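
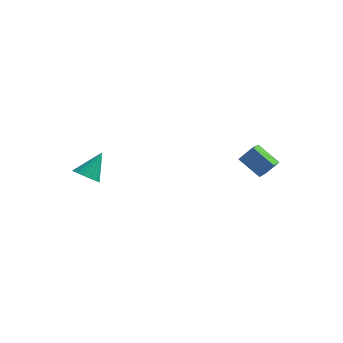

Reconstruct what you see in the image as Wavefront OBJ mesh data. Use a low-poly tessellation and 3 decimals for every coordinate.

v -4.091 -4.538 0.827
v -3.265 -4.494 0.527
v -3.629 -3.362 2.273
v -3.484 -4.153 0.32
v -3.866 -3.915 0.248
v -4.308 -3.844 0.332
v -4.692 -3.959 0.548
v -4.915 -4.229 0.839
v -4.917 -4.582 1.127
v -4.698 -4.923 1.335
v -4.317 -5.161 1.406
v -3.875 -5.232 1.323
v -3.491 -5.117 1.106
v -3.268 -4.847 0.815
v 3.912 1.843 -0.756
v 2.482 2.103 0.254
v 3.912 2.754 -0.991
v 2.482 3.013 0.019
v 4.678 2.107 0.261
v 3.248 2.366 1.271
v 4.678 3.017 0.026
v 3.248 3.277 1.036
f 2 1 4
f 2 4 3
f 4 1 5
f 4 5 3
f 5 1 6
f 5 6 3
f 6 1 7
f 6 7 3
f 7 1 8
f 7 8 3
f 8 1 9
f 8 9 3
f 9 1 10
f 9 10 3
f 10 1 11
f 10 11 3
f 11 1 12
f 11 12 3
f 12 1 13
f 12 13 3
f 13 1 14
f 13 14 3
f 14 1 2
f 14 2 3
f 16 18 15
f 19 16 15
f 15 18 17
f 17 19 15
f 16 22 18
f 20 16 19
f 20 22 16
f 18 22 17
f 21 19 17
f 17 22 21
f 21 20 19
f 22 20 21



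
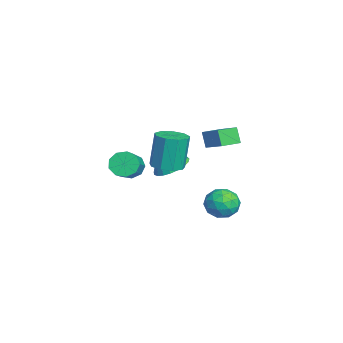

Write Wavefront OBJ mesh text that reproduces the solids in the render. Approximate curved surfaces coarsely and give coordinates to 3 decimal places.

v 0.419 0.419 0.119
v 0.961 1.163 0.106
v 0.623 1.444 2.128
v 0.081 0.701 2.141
v 0.366 1.328 -0.017
v 0.028 1.609 2.006
v -0.204 1.067 -0.076
v -0.542 1.349 1.947
v -0.482 0.504 -0.044
v -0.821 0.786 1.979
v -0.339 -0.099 0.064
v -0.677 0.183 2.087
v 0.159 -0.46 0.198
v -0.179 -0.178 2.22
v 0.779 -0.409 0.294
v 0.44 -0.127 2.317
v 1.23 0.029 0.309
v 0.892 0.311 2.331
v 1.302 0.65 0.234
v 0.964 0.931 2.257
v -2.017 -1.394 -1.123
v -1.563 -1.299 -1.811
v 0.07 -1.65 -0.786
v -0.383 -1.746 -0.097
v -1.622 -0.8 -1.547
v 0.011 -1.151 -0.522
v -1.865 -0.579 -1.084
v -0.232 -0.931 -0.059
v -2.179 -0.74 -0.639
v -0.546 -1.091 0.386
v -2.417 -1.207 -0.42
v -0.784 -1.558 0.605
v -2.467 -1.761 -0.53
v -0.834 -2.113 0.495
v -2.307 -2.144 -0.918
v -0.674 -2.496 0.108
v -2.01 -2.176 -1.401
v -0.377 -2.528 -0.376
v -1.717 -1.842 -1.754
v -0.084 -2.194 -0.729
v 1.996 2.237 2.202
v 1.562 2.081 3.078
v 1.545 3.217 2.154
v 1.111 3.061 3.03
v 3.349 2.899 2.99
v 2.915 2.743 3.866
v 2.898 3.879 2.942
v 2.464 3.723 3.818
v -1.112 4.228 -3.291
v -0.522 3.384 -3.263
v -2.198 3.436 -4.277
v -1.608 2.592 -4.249
v -2.111 2.898 -3.403
v -1.439 3.388 -2.793
v -1.281 3.432 -4.747
v -0.609 3.922 -4.137
v -0.626 2.892 -4.162
v -1.139 2.562 -3.331
v -1.581 4.258 -4.209
v -2.094 3.928 -3.378
v -0.722 3.876 -3.19
v -1.998 2.944 -4.35
v -2.294 3.124 -3.852
v -1.947 2.628 -3.835
v -1.261 3.878 -2.915
v -0.914 3.382 -2.898
v -1.848 3.096 -2.98
v -1.806 3.438 -4.642
v -1.459 2.942 -4.625
v -0.773 4.192 -3.705
v -0.426 3.696 -3.688
v -0.872 3.724 -4.56
v -0.436 3.09 -3.702
v -1.075 2.624 -4.282
v -0.882 3.118 -4.574
v -0.487 3.406 -4.216
v -0.738 2.896 -3.214
v -1.376 2.43 -3.793
v -1.672 2.611 -3.296
v -1.277 2.898 -2.938
v -0.799 2.607 -3.743
v -1.344 4.39 -3.747
v -1.982 3.924 -4.326
v -1.443 3.922 -4.602
v -1.048 4.209 -4.244
v -1.645 4.196 -3.258
v -2.284 3.73 -3.838
v -2.233 3.414 -3.324
v -1.838 3.702 -2.966
v -1.921 4.213 -3.797
v -3.17 0.876 -1.848
v -2.097 0.761 -1.808
v -3.29 0.204 -0.592
v -2.157 1.156 -1.602
v -2.391 1.502 -1.439
v -2.76 1.741 -1.346
v -3.201 1.829 -1.34
v -3.636 1.753 -1.422
v -3.99 1.526 -1.578
v -4.203 1.186 -1.78
v -4.237 0.793 -1.994
v -4.087 0.414 -2.183
v -3.778 0.115 -2.314
v -3.365 -0.052 -2.364
v -2.917 -0.059 -2.325
v -2.514 0.096 -2.204
v -2.224 0.386 -2.021
f 2 1 5
f 2 5 3
f 3 5 6
f 3 6 4
f 5 1 7
f 5 7 6
f 6 7 8
f 6 8 4
f 7 1 9
f 7 9 8
f 8 9 10
f 8 10 4
f 9 1 11
f 9 11 10
f 10 11 12
f 10 12 4
f 11 1 13
f 11 13 12
f 12 13 14
f 12 14 4
f 13 1 15
f 13 15 14
f 14 15 16
f 14 16 4
f 15 1 17
f 15 17 16
f 16 17 18
f 16 18 4
f 17 1 19
f 17 19 18
f 18 19 20
f 18 20 4
f 19 1 2
f 19 2 20
f 20 2 3
f 20 3 4
f 22 21 25
f 22 25 23
f 23 25 26
f 23 26 24
f 25 21 27
f 25 27 26
f 26 27 28
f 26 28 24
f 27 21 29
f 27 29 28
f 28 29 30
f 28 30 24
f 29 21 31
f 29 31 30
f 30 31 32
f 30 32 24
f 31 21 33
f 31 33 32
f 32 33 34
f 32 34 24
f 33 21 35
f 33 35 34
f 34 35 36
f 34 36 24
f 35 21 37
f 35 37 36
f 36 37 38
f 36 38 24
f 37 21 39
f 37 39 38
f 38 39 40
f 38 40 24
f 39 21 22
f 39 22 40
f 40 22 23
f 40 23 24
f 42 44 41
f 45 42 41
f 41 44 43
f 43 45 41
f 42 48 44
f 46 42 45
f 46 48 42
f 44 48 43
f 47 45 43
f 43 48 47
f 47 46 45
f 48 46 47
f 49 86 65
f 86 60 89
f 65 89 54
f 86 89 65
f 49 65 61
f 65 54 66
f 61 66 50
f 65 66 61
f 49 61 70
f 61 50 71
f 70 71 56
f 61 71 70
f 49 70 82
f 70 56 85
f 82 85 59
f 70 85 82
f 49 82 86
f 82 59 90
f 86 90 60
f 82 90 86
f 50 66 77
f 66 54 80
f 77 80 58
f 66 80 77
f 54 89 67
f 89 60 88
f 67 88 53
f 89 88 67
f 60 90 87
f 90 59 83
f 87 83 51
f 90 83 87
f 59 85 84
f 85 56 72
f 84 72 55
f 85 72 84
f 56 71 76
f 71 50 73
f 76 73 57
f 71 73 76
f 52 78 64
f 78 58 79
f 64 79 53
f 78 79 64
f 52 64 62
f 64 53 63
f 62 63 51
f 64 63 62
f 52 62 69
f 62 51 68
f 69 68 55
f 62 68 69
f 52 69 74
f 69 55 75
f 74 75 57
f 69 75 74
f 52 74 78
f 74 57 81
f 78 81 58
f 74 81 78
f 53 79 67
f 79 58 80
f 67 80 54
f 79 80 67
f 51 63 87
f 63 53 88
f 87 88 60
f 63 88 87
f 55 68 84
f 68 51 83
f 84 83 59
f 68 83 84
f 57 75 76
f 75 55 72
f 76 72 56
f 75 72 76
f 58 81 77
f 81 57 73
f 77 73 50
f 81 73 77
f 92 91 94
f 92 94 93
f 94 91 95
f 94 95 93
f 95 91 96
f 95 96 93
f 96 91 97
f 96 97 93
f 97 91 98
f 97 98 93
f 98 91 99
f 98 99 93
f 99 91 100
f 99 100 93
f 100 91 101
f 100 101 93
f 101 91 102
f 101 102 93
f 102 91 103
f 102 103 93
f 103 91 104
f 103 104 93
f 104 91 105
f 104 105 93
f 105 91 106
f 105 106 93
f 106 91 107
f 106 107 93
f 107 91 92
f 107 92 93



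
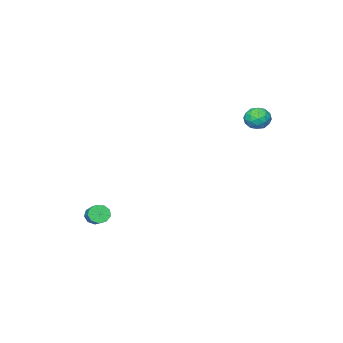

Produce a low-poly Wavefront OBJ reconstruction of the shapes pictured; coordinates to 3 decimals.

v 3.661 -2.303 -3.597
v 4.182 -2.358 -3.965
v 4.72 -1.373 -3.35
v 4.199 -1.317 -2.983
v 3.896 -2.085 -4.152
v 4.434 -1.1 -3.537
v 3.499 -1.914 -4.079
v 4.037 -0.928 -3.464
v 3.179 -1.924 -3.782
v 3.717 -0.939 -3.167
v 3.084 -2.112 -3.398
v 3.622 -1.127 -2.783
v 3.259 -2.389 -3.107
v 3.797 -1.404 -2.492
v 3.622 -2.625 -3.046
v 4.16 -1.64 -2.431
v 4.004 -2.711 -3.243
v 4.542 -1.726 -2.628
v 4.225 -2.605 -3.606
v 4.763 -1.62 -2.991
v -4.323 2.547 3.302
v -4.036 2.909 3.967
v -3.164 2.711 2.713
v -2.877 3.073 3.378
v -3.043 2.281 3.388
v -3.759 2.179 3.752
v -3.441 3.441 2.928
v -4.157 3.339 3.292
v -3.491 3.461 3.736
v -3.245 2.744 4.02
v -3.955 2.876 2.66
v -3.709 2.159 2.944
v -4.281 2.713 3.686
v -2.919 2.907 2.994
v -3.016 2.441 3
v -2.848 2.654 3.391
v -4.118 2.284 3.56
v -3.95 2.497 3.951
v -3.366 2.128 3.61
v -3.25 3.123 2.729
v -3.082 3.336 3.12
v -4.352 2.966 3.289
v -4.184 3.179 3.68
v -3.834 3.492 3.07
v -3.792 3.251 3.941
v -3.111 3.348 3.595
v -3.443 3.564 3.331
v -3.864 3.504 3.545
v -3.648 2.829 4.108
v -2.967 2.926 3.762
v -3.064 2.46 3.768
v -3.485 2.401 3.982
v -3.327 3.154 3.973
v -4.233 2.694 2.918
v -3.552 2.791 2.572
v -3.715 3.219 2.698
v -4.136 3.16 2.912
v -4.089 2.272 3.085
v -3.408 2.369 2.739
v -3.336 2.116 3.135
v -3.757 2.056 3.349
v -3.873 2.466 2.707
f 2 1 5
f 2 5 3
f 3 5 6
f 3 6 4
f 5 1 7
f 5 7 6
f 6 7 8
f 6 8 4
f 7 1 9
f 7 9 8
f 8 9 10
f 8 10 4
f 9 1 11
f 9 11 10
f 10 11 12
f 10 12 4
f 11 1 13
f 11 13 12
f 12 13 14
f 12 14 4
f 13 1 15
f 13 15 14
f 14 15 16
f 14 16 4
f 15 1 17
f 15 17 16
f 16 17 18
f 16 18 4
f 17 1 19
f 17 19 18
f 18 19 20
f 18 20 4
f 19 1 2
f 19 2 20
f 20 2 3
f 20 3 4
f 21 58 37
f 58 32 61
f 37 61 26
f 58 61 37
f 21 37 33
f 37 26 38
f 33 38 22
f 37 38 33
f 21 33 42
f 33 22 43
f 42 43 28
f 33 43 42
f 21 42 54
f 42 28 57
f 54 57 31
f 42 57 54
f 21 54 58
f 54 31 62
f 58 62 32
f 54 62 58
f 22 38 49
f 38 26 52
f 49 52 30
f 38 52 49
f 26 61 39
f 61 32 60
f 39 60 25
f 61 60 39
f 32 62 59
f 62 31 55
f 59 55 23
f 62 55 59
f 31 57 56
f 57 28 44
f 56 44 27
f 57 44 56
f 28 43 48
f 43 22 45
f 48 45 29
f 43 45 48
f 24 50 36
f 50 30 51
f 36 51 25
f 50 51 36
f 24 36 34
f 36 25 35
f 34 35 23
f 36 35 34
f 24 34 41
f 34 23 40
f 41 40 27
f 34 40 41
f 24 41 46
f 41 27 47
f 46 47 29
f 41 47 46
f 24 46 50
f 46 29 53
f 50 53 30
f 46 53 50
f 25 51 39
f 51 30 52
f 39 52 26
f 51 52 39
f 23 35 59
f 35 25 60
f 59 60 32
f 35 60 59
f 27 40 56
f 40 23 55
f 56 55 31
f 40 55 56
f 29 47 48
f 47 27 44
f 48 44 28
f 47 44 48
f 30 53 49
f 53 29 45
f 49 45 22
f 53 45 49



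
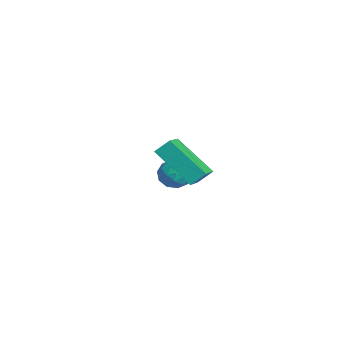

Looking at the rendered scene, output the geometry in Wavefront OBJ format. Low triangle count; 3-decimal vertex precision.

v -3.133 0.143 0.049
v -2.8 -0.12 0.726
v -3.12 -1.06 -0.426
v -2.787 -1.323 0.251
v -3.544 -1.066 0.252
v -3.551 -0.323 0.545
v -2.369 -0.857 -0.245
v -2.376 -0.114 0.048
v -2.327 -0.739 0.544
v -3.053 -0.868 0.851
v -2.867 -0.312 -0.551
v -3.593 -0.441 -0.244
v -2.968 0.117 0.429
v -2.952 -1.297 -0.129
v -3.397 -1.146 -0.128
v -3.201 -1.301 0.269
v -3.409 -0.002 0.323
v -3.213 -0.157 0.721
v -3.651 -0.713 0.442
v -2.707 -1.023 -0.421
v -2.511 -1.178 -0.023
v -2.719 0.121 0.031
v -2.523 -0.034 0.428
v -2.269 -0.467 -0.142
v -2.494 -0.401 0.72
v -2.486 -1.108 0.441
v -2.24 -0.834 0.149
v -2.245 -0.398 0.321
v -2.921 -0.477 0.901
v -2.913 -1.184 0.622
v -3.358 -1.033 0.622
v -3.363 -0.596 0.795
v -2.643 -0.841 0.794
v -3.007 0.004 -0.322
v -2.999 -0.703 -0.601
v -2.557 -0.584 -0.495
v -2.562 -0.147 -0.322
v -3.434 -0.072 -0.141
v -3.426 -0.779 -0.42
v -3.675 -0.782 -0.021
v -3.68 -0.346 0.151
v -3.277 -0.339 -0.494
v 0.476 -2.149 3.69
v 1.704 -2.849 4.327
v 0.54 -1.547 4.228
v 1.768 -2.247 4.865
v 1.772 -1.093 2.355
v 3 -1.793 2.992
v 1.836 -0.491 2.893
v 3.064 -1.191 3.53
f 1 38 17
f 38 12 41
f 17 41 6
f 38 41 17
f 1 17 13
f 17 6 18
f 13 18 2
f 17 18 13
f 1 13 22
f 13 2 23
f 22 23 8
f 13 23 22
f 1 22 34
f 22 8 37
f 34 37 11
f 22 37 34
f 1 34 38
f 34 11 42
f 38 42 12
f 34 42 38
f 2 18 29
f 18 6 32
f 29 32 10
f 18 32 29
f 6 41 19
f 41 12 40
f 19 40 5
f 41 40 19
f 12 42 39
f 42 11 35
f 39 35 3
f 42 35 39
f 11 37 36
f 37 8 24
f 36 24 7
f 37 24 36
f 8 23 28
f 23 2 25
f 28 25 9
f 23 25 28
f 4 30 16
f 30 10 31
f 16 31 5
f 30 31 16
f 4 16 14
f 16 5 15
f 14 15 3
f 16 15 14
f 4 14 21
f 14 3 20
f 21 20 7
f 14 20 21
f 4 21 26
f 21 7 27
f 26 27 9
f 21 27 26
f 4 26 30
f 26 9 33
f 30 33 10
f 26 33 30
f 5 31 19
f 31 10 32
f 19 32 6
f 31 32 19
f 3 15 39
f 15 5 40
f 39 40 12
f 15 40 39
f 7 20 36
f 20 3 35
f 36 35 11
f 20 35 36
f 9 27 28
f 27 7 24
f 28 24 8
f 27 24 28
f 10 33 29
f 33 9 25
f 29 25 2
f 33 25 29
f 44 46 43
f 47 44 43
f 43 46 45
f 45 47 43
f 44 50 46
f 48 44 47
f 48 50 44
f 46 50 45
f 49 47 45
f 45 50 49
f 49 48 47
f 50 48 49



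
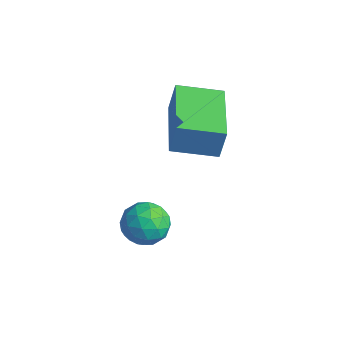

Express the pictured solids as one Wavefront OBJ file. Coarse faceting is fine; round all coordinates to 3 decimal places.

v 0.798 -2.419 -1.264
v 1.205 -2.818 -0.907
v -0.065 -2.842 -0.753
v 0.342 -3.241 -0.396
v 0.342 -2.577 -0.288
v 0.876 -2.316 -0.604
v 0.264 -3.344 -1.056
v 0.798 -3.083 -1.372
v 0.875 -3.39 -0.778
v 0.924 -2.916 -0.303
v 0.216 -2.744 -1.357
v 0.265 -2.27 -0.882
v 1.078 -2.582 -1.13
v 0.062 -3.078 -0.53
v 0.063 -2.688 -0.466
v 0.302 -2.923 -0.256
v 0.884 -2.286 -0.952
v 1.123 -2.521 -0.742
v 0.616 -2.379 -0.379
v 0.017 -3.139 -0.918
v 0.256 -3.374 -0.708
v 0.838 -2.737 -1.404
v 1.077 -2.972 -1.194
v 0.524 -3.281 -1.281
v 1.123 -3.152 -0.845
v 0.615 -3.401 -0.544
v 0.569 -3.462 -0.932
v 0.883 -3.308 -1.118
v 1.151 -2.874 -0.566
v 0.644 -3.122 -0.265
v 0.644 -2.732 -0.202
v 0.958 -2.578 -0.388
v 0.957 -3.21 -0.49
v 0.496 -2.538 -1.395
v -0.011 -2.786 -1.094
v 0.182 -3.082 -1.272
v 0.496 -2.928 -1.458
v 0.525 -2.259 -1.116
v 0.017 -2.508 -0.815
v 0.257 -2.352 -0.542
v 0.571 -2.198 -0.728
v 0.183 -2.45 -1.17
v 0.67 -2.173 1.791
v 0.765 -2.026 2.674
v -0.85 -1.05 1.767
v -0.755 -0.903 2.65
v 1.395 -1.197 1.55
v 1.49 -1.05 2.433
v -0.125 -0.074 1.526
v -0.03 0.073 2.409
f 1 38 17
f 38 12 41
f 17 41 6
f 38 41 17
f 1 17 13
f 17 6 18
f 13 18 2
f 17 18 13
f 1 13 22
f 13 2 23
f 22 23 8
f 13 23 22
f 1 22 34
f 22 8 37
f 34 37 11
f 22 37 34
f 1 34 38
f 34 11 42
f 38 42 12
f 34 42 38
f 2 18 29
f 18 6 32
f 29 32 10
f 18 32 29
f 6 41 19
f 41 12 40
f 19 40 5
f 41 40 19
f 12 42 39
f 42 11 35
f 39 35 3
f 42 35 39
f 11 37 36
f 37 8 24
f 36 24 7
f 37 24 36
f 8 23 28
f 23 2 25
f 28 25 9
f 23 25 28
f 4 30 16
f 30 10 31
f 16 31 5
f 30 31 16
f 4 16 14
f 16 5 15
f 14 15 3
f 16 15 14
f 4 14 21
f 14 3 20
f 21 20 7
f 14 20 21
f 4 21 26
f 21 7 27
f 26 27 9
f 21 27 26
f 4 26 30
f 26 9 33
f 30 33 10
f 26 33 30
f 5 31 19
f 31 10 32
f 19 32 6
f 31 32 19
f 3 15 39
f 15 5 40
f 39 40 12
f 15 40 39
f 7 20 36
f 20 3 35
f 36 35 11
f 20 35 36
f 9 27 28
f 27 7 24
f 28 24 8
f 27 24 28
f 10 33 29
f 33 9 25
f 29 25 2
f 33 25 29
f 44 46 43
f 47 44 43
f 43 46 45
f 45 47 43
f 44 50 46
f 48 44 47
f 48 50 44
f 46 50 45
f 49 47 45
f 45 50 49
f 49 48 47
f 50 48 49



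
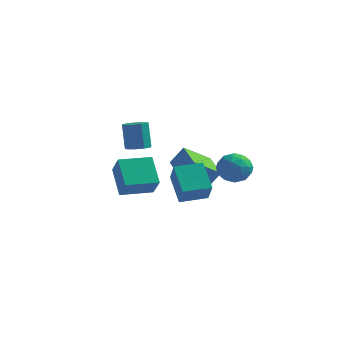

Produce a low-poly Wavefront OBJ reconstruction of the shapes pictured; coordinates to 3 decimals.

v 1.718 -4.245 0.518
v 0.753 -3.297 1.764
v 1.089 -3.369 -0.637
v 0.123 -2.421 0.61
v 2.877 -3.239 0.65
v 1.911 -2.291 1.897
v 2.247 -2.363 -0.504
v 1.282 -1.415 0.742
v -0.114 2.583 -1.999
v -1.205 1.465 -0.989
v -1.53 4.239 -1.692
v -2.62 3.121 -0.683
v 0.54 2.939 -0.897
v -0.55 1.821 0.112
v -0.875 4.595 -0.591
v -1.966 3.477 0.419
v -3.237 -1.643 -1.535
v -4.187 -0.631 -0.194
v -1.891 -0.345 -1.561
v -2.842 0.667 -0.22
v -2.478 -2.407 -0.42
v -3.429 -1.395 0.921
v -1.133 -1.109 -0.446
v -2.083 -0.097 0.895
v -3.766 1.594 0.75
v -3.197 1.171 0.925
v -3.506 1.443 2.585
v -4.074 1.866 2.41
v -3.048 1.645 0.875
v -3.357 1.917 2.535
v -3.235 2.095 0.767
v -3.543 2.367 2.426
v -3.67 2.311 0.65
v -3.978 2.583 2.31
v -4.15 2.191 0.581
v -4.458 2.463 2.241
v -4.45 1.792 0.591
v -4.758 2.064 2.25
v -4.43 1.3 0.675
v -4.738 1.573 2.335
v -4.099 0.946 0.794
v -4.407 1.218 2.454
v -3.612 0.895 0.893
v -3.921 1.167 2.553
v 1.593 1.686 0.014
v 2.578 1.554 -0.298
v 1.802 0.486 1.178
v 2.787 0.354 0.866
v 2.508 1.231 1.353
v 2.379 1.972 0.634
v 2.001 0.068 0.246
v 1.872 0.809 -0.473
v 2.829 0.554 -0.155
v 3.143 1.273 0.529
v 1.237 0.767 0.351
v 1.551 1.486 1.035
v 2.067 1.725 -0.244
v 2.313 0.315 1.124
v 2.149 0.83 1.411
v 2.728 0.753 1.227
v 1.95 1.971 0.304
v 2.529 1.894 0.12
v 2.488 1.704 1.091
v 1.851 0.146 0.76
v 2.43 0.069 0.576
v 1.652 1.287 -0.347
v 2.231 1.21 -0.531
v 1.892 0.336 -0.211
v 2.794 1.06 -0.344
v 2.916 0.355 0.34
v 2.455 0.187 -0.024
v 2.379 0.622 -0.447
v 2.978 1.482 0.059
v 3.101 0.777 0.743
v 2.937 1.292 1.029
v 2.861 1.728 0.607
v 3.126 0.895 0.143
v 1.279 1.263 0.137
v 1.402 0.558 0.821
v 1.519 0.312 0.273
v 1.443 0.748 -0.149
v 1.464 1.685 0.54
v 1.586 0.98 1.224
v 2.001 1.418 1.327
v 1.925 1.853 0.904
v 1.254 1.145 0.737
f 2 4 1
f 5 2 1
f 1 4 3
f 3 5 1
f 2 8 4
f 6 2 5
f 6 8 2
f 4 8 3
f 7 5 3
f 3 8 7
f 7 6 5
f 8 6 7
f 10 12 9
f 13 10 9
f 9 12 11
f 11 13 9
f 10 16 12
f 14 10 13
f 14 16 10
f 12 16 11
f 15 13 11
f 11 16 15
f 15 14 13
f 16 14 15
f 18 20 17
f 21 18 17
f 17 20 19
f 19 21 17
f 18 24 20
f 22 18 21
f 22 24 18
f 20 24 19
f 23 21 19
f 19 24 23
f 23 22 21
f 24 22 23
f 26 25 29
f 26 29 27
f 27 29 30
f 27 30 28
f 29 25 31
f 29 31 30
f 30 31 32
f 30 32 28
f 31 25 33
f 31 33 32
f 32 33 34
f 32 34 28
f 33 25 35
f 33 35 34
f 34 35 36
f 34 36 28
f 35 25 37
f 35 37 36
f 36 37 38
f 36 38 28
f 37 25 39
f 37 39 38
f 38 39 40
f 38 40 28
f 39 25 41
f 39 41 40
f 40 41 42
f 40 42 28
f 41 25 43
f 41 43 42
f 42 43 44
f 42 44 28
f 43 25 26
f 43 26 44
f 44 26 27
f 44 27 28
f 45 82 61
f 82 56 85
f 61 85 50
f 82 85 61
f 45 61 57
f 61 50 62
f 57 62 46
f 61 62 57
f 45 57 66
f 57 46 67
f 66 67 52
f 57 67 66
f 45 66 78
f 66 52 81
f 78 81 55
f 66 81 78
f 45 78 82
f 78 55 86
f 82 86 56
f 78 86 82
f 46 62 73
f 62 50 76
f 73 76 54
f 62 76 73
f 50 85 63
f 85 56 84
f 63 84 49
f 85 84 63
f 56 86 83
f 86 55 79
f 83 79 47
f 86 79 83
f 55 81 80
f 81 52 68
f 80 68 51
f 81 68 80
f 52 67 72
f 67 46 69
f 72 69 53
f 67 69 72
f 48 74 60
f 74 54 75
f 60 75 49
f 74 75 60
f 48 60 58
f 60 49 59
f 58 59 47
f 60 59 58
f 48 58 65
f 58 47 64
f 65 64 51
f 58 64 65
f 48 65 70
f 65 51 71
f 70 71 53
f 65 71 70
f 48 70 74
f 70 53 77
f 74 77 54
f 70 77 74
f 49 75 63
f 75 54 76
f 63 76 50
f 75 76 63
f 47 59 83
f 59 49 84
f 83 84 56
f 59 84 83
f 51 64 80
f 64 47 79
f 80 79 55
f 64 79 80
f 53 71 72
f 71 51 68
f 72 68 52
f 71 68 72
f 54 77 73
f 77 53 69
f 73 69 46
f 77 69 73



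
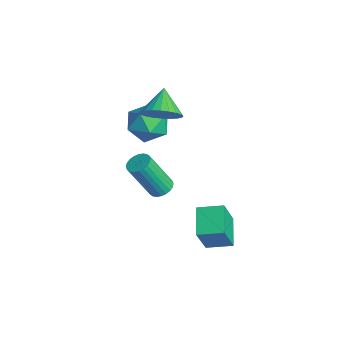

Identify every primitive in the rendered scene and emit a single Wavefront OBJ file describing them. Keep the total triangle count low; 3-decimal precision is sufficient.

v -0.393 -2.169 3.513
v 0.255 -2.058 4.156
v -1.327 -1.671 4.367
v 0.269 -1.741 3.987
v 0.182 -1.49 3.745
v 0.008 -1.342 3.469
v -0.228 -1.32 3.199
v -0.489 -1.427 2.977
v -0.735 -1.647 2.836
v -0.929 -1.947 2.798
v -1.042 -2.28 2.869
v -1.056 -2.597 3.038
v -0.969 -2.848 3.28
v -0.794 -2.996 3.556
v -0.559 -3.018 3.826
v -0.298 -2.911 4.048
v -0.052 -2.69 4.189
v 0.142 -2.391 4.227
v 0.071 -2.342 -0.797
v 0.609 -2.524 -0.843
v 0.447 -3.461 0.95
v -0.091 -3.278 0.997
v 0.638 -2.33 -0.739
v 0.476 -3.266 1.054
v 0.581 -2.137 -0.644
v 0.419 -3.074 1.15
v 0.446 -1.976 -0.572
v 0.284 -2.913 1.222
v 0.254 -1.87 -0.534
v 0.092 -2.807 1.26
v 0.034 -1.836 -0.536
v -0.128 -2.773 1.258
v -0.18 -1.879 -0.578
v -0.342 -2.816 1.216
v -0.356 -1.993 -0.653
v -0.518 -2.929 1.141
v -0.467 -2.159 -0.75
v -0.629 -3.096 1.043
v -0.496 -2.354 -0.854
v -0.658 -3.29 0.939
v -0.439 -2.546 -0.95
v -0.601 -3.483 0.844
v -0.304 -2.707 -1.022
v -0.466 -3.644 0.772
v -0.112 -2.813 -1.06
v -0.274 -3.75 0.734
v 0.108 -2.847 -1.058
v -0.054 -3.784 0.736
v 0.322 -2.804 -1.016
v 0.16 -3.741 0.778
v 0.498 -2.691 -0.941
v 0.336 -3.627 0.853
v -1.916 -1.314 1.999
v -1.209 -1.703 2.641
v -2.191 -2.837 1.379
v -1.484 -3.226 2.021
v -2.376 -2.867 2.393
v -2.206 -1.926 2.776
v -1.194 -2.614 1.244
v -1.024 -1.673 1.627
v -0.763 -2.506 2.174
v -1.494 -2.663 2.884
v -1.906 -1.877 1.136
v -2.637 -2.034 1.846
v 2.005 -1.128 -1.75
v 2.487 -1.741 -0.273
v 2.519 -0.129 -1.503
v 3 -0.742 -0.026
v 3.2 -1.598 -2.334
v 3.681 -2.211 -0.857
v 3.713 -0.599 -2.087
v 4.195 -1.212 -0.61
f 2 1 4
f 2 4 3
f 4 1 5
f 4 5 3
f 5 1 6
f 5 6 3
f 6 1 7
f 6 7 3
f 7 1 8
f 7 8 3
f 8 1 9
f 8 9 3
f 9 1 10
f 9 10 3
f 10 1 11
f 10 11 3
f 11 1 12
f 11 12 3
f 12 1 13
f 12 13 3
f 13 1 14
f 13 14 3
f 14 1 15
f 14 15 3
f 15 1 16
f 15 16 3
f 16 1 17
f 16 17 3
f 17 1 18
f 17 18 3
f 18 1 2
f 18 2 3
f 20 19 23
f 20 23 21
f 21 23 24
f 21 24 22
f 23 19 25
f 23 25 24
f 24 25 26
f 24 26 22
f 25 19 27
f 25 27 26
f 26 27 28
f 26 28 22
f 27 19 29
f 27 29 28
f 28 29 30
f 28 30 22
f 29 19 31
f 29 31 30
f 30 31 32
f 30 32 22
f 31 19 33
f 31 33 32
f 32 33 34
f 32 34 22
f 33 19 35
f 33 35 34
f 34 35 36
f 34 36 22
f 35 19 37
f 35 37 36
f 36 37 38
f 36 38 22
f 37 19 39
f 37 39 38
f 38 39 40
f 38 40 22
f 39 19 41
f 39 41 40
f 40 41 42
f 40 42 22
f 41 19 43
f 41 43 42
f 42 43 44
f 42 44 22
f 43 19 45
f 43 45 44
f 44 45 46
f 44 46 22
f 45 19 47
f 45 47 46
f 46 47 48
f 46 48 22
f 47 19 49
f 47 49 48
f 48 49 50
f 48 50 22
f 49 19 51
f 49 51 50
f 50 51 52
f 50 52 22
f 51 19 20
f 51 20 52
f 52 20 21
f 52 21 22
f 53 64 58
f 53 58 54
f 53 54 60
f 53 60 63
f 53 63 64
f 54 58 62
f 58 64 57
f 64 63 55
f 63 60 59
f 60 54 61
f 56 62 57
f 56 57 55
f 56 55 59
f 56 59 61
f 56 61 62
f 57 62 58
f 55 57 64
f 59 55 63
f 61 59 60
f 62 61 54
f 66 68 65
f 69 66 65
f 65 68 67
f 67 69 65
f 66 72 68
f 70 66 69
f 70 72 66
f 68 72 67
f 71 69 67
f 67 72 71
f 71 70 69
f 72 70 71



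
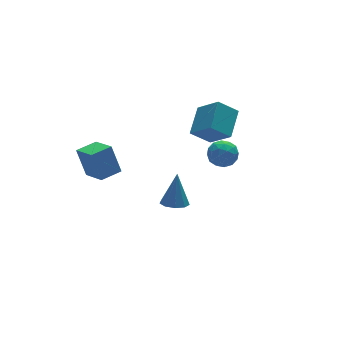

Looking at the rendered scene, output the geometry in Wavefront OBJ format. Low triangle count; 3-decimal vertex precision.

v -3.597 -1.056 1.209
v -3.806 -0.377 2.775
v -3.75 0.453 0.534
v -3.959 1.132 2.1
v -2.381 -0.892 1.3
v -2.59 -0.213 2.866
v -2.534 0.617 0.625
v -2.743 1.296 2.191
v 0.119 -1.984 -1.527
v 0.749 -2.46 -1.542
v 0.561 -1.456 0.307
v 0.885 -1.968 -1.717
v 0.663 -1.483 -1.803
v 0.186 -1.232 -1.76
v -0.323 -1.334 -1.608
v -0.625 -1.74 -1.418
v -0.579 -2.26 -1.28
v -0.207 -2.651 -1.257
v 0.317 -2.73 -1.36
v 1.589 -3.212 2.925
v 2.213 -3.69 2.57
v 1.507 -4.11 3.99
v 2.131 -4.588 3.635
v 2.314 -3.809 3.957
v 2.365 -3.254 3.299
v 1.355 -4.546 3.261
v 1.406 -3.991 2.603
v 2.069 -4.514 2.778
v 2.661 -4.059 3.208
v 1.059 -3.741 3.352
v 1.651 -3.286 3.782
v 1.908 -3.372 2.654
v 1.812 -4.428 3.906
v 1.919 -3.97 4.095
v 2.286 -4.251 3.886
v 1.997 -3.116 3.082
v 2.364 -3.397 2.874
v 2.424 -3.467 3.689
v 1.356 -4.403 3.686
v 1.723 -4.684 3.478
v 1.434 -3.549 2.674
v 1.801 -3.83 2.465
v 1.296 -4.333 2.871
v 2.19 -4.137 2.568
v 2.142 -4.665 3.194
v 1.686 -4.641 2.974
v 1.716 -4.314 2.587
v 2.539 -3.87 2.821
v 2.49 -4.397 3.446
v 2.598 -3.94 3.635
v 2.628 -3.614 3.249
v 2.454 -4.354 2.943
v 1.23 -3.403 3.114
v 1.181 -3.93 3.739
v 1.092 -4.186 3.311
v 1.122 -3.86 2.925
v 1.578 -3.135 3.366
v 1.53 -3.663 3.992
v 2.004 -3.486 3.973
v 2.034 -3.159 3.586
v 1.266 -3.446 3.617
v 2.013 -0.127 2.078
v 2.538 -1.386 3.251
v 3.143 1.087 2.874
v 3.669 -0.172 4.048
v 3.031 -0.508 1.212
v 3.557 -1.767 2.386
v 4.162 0.706 2.009
v 4.687 -0.553 3.182
f 2 4 1
f 5 2 1
f 1 4 3
f 3 5 1
f 2 8 4
f 6 2 5
f 6 8 2
f 4 8 3
f 7 5 3
f 3 8 7
f 7 6 5
f 8 6 7
f 10 9 12
f 10 12 11
f 12 9 13
f 12 13 11
f 13 9 14
f 13 14 11
f 14 9 15
f 14 15 11
f 15 9 16
f 15 16 11
f 16 9 17
f 16 17 11
f 17 9 18
f 17 18 11
f 18 9 19
f 18 19 11
f 19 9 10
f 19 10 11
f 20 57 36
f 57 31 60
f 36 60 25
f 57 60 36
f 20 36 32
f 36 25 37
f 32 37 21
f 36 37 32
f 20 32 41
f 32 21 42
f 41 42 27
f 32 42 41
f 20 41 53
f 41 27 56
f 53 56 30
f 41 56 53
f 20 53 57
f 53 30 61
f 57 61 31
f 53 61 57
f 21 37 48
f 37 25 51
f 48 51 29
f 37 51 48
f 25 60 38
f 60 31 59
f 38 59 24
f 60 59 38
f 31 61 58
f 61 30 54
f 58 54 22
f 61 54 58
f 30 56 55
f 56 27 43
f 55 43 26
f 56 43 55
f 27 42 47
f 42 21 44
f 47 44 28
f 42 44 47
f 23 49 35
f 49 29 50
f 35 50 24
f 49 50 35
f 23 35 33
f 35 24 34
f 33 34 22
f 35 34 33
f 23 33 40
f 33 22 39
f 40 39 26
f 33 39 40
f 23 40 45
f 40 26 46
f 45 46 28
f 40 46 45
f 23 45 49
f 45 28 52
f 49 52 29
f 45 52 49
f 24 50 38
f 50 29 51
f 38 51 25
f 50 51 38
f 22 34 58
f 34 24 59
f 58 59 31
f 34 59 58
f 26 39 55
f 39 22 54
f 55 54 30
f 39 54 55
f 28 46 47
f 46 26 43
f 47 43 27
f 46 43 47
f 29 52 48
f 52 28 44
f 48 44 21
f 52 44 48
f 63 65 62
f 66 63 62
f 62 65 64
f 64 66 62
f 63 69 65
f 67 63 66
f 67 69 63
f 65 69 64
f 68 66 64
f 64 69 68
f 68 67 66
f 69 67 68



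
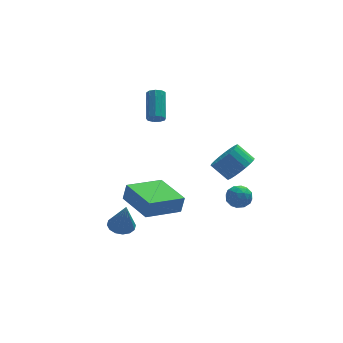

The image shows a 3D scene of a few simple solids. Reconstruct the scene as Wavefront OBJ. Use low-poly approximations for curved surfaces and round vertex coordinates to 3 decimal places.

v -1.574 2.894 3.292
v -1.102 2.94 3.104
v -0.834 4.413 4.14
v -1.306 4.366 4.328
v -1.328 3.12 2.907
v -1.059 4.592 3.943
v -1.668 3.193 2.89
v -1.4 4.666 3.926
v -1.965 3.127 3.062
v -1.696 4.6 4.097
v -2.079 2.951 3.341
v -1.81 4.424 4.376
v -1.956 2.749 3.597
v -1.688 4.221 4.633
v -1.655 2.614 3.711
v -1.387 4.087 4.746
v -1.316 2.61 3.629
v -1.048 4.083 4.664
v -1.098 2.739 3.389
v -0.83 4.211 4.424
v 2.124 -0.693 1.39
v 2.486 -1.211 2.112
v 1.738 -0.645 2.893
v 1.376 -0.127 2.17
v 2.713 -0.914 2.115
v 1.966 -0.348 2.895
v 2.851 -0.583 2.006
v 2.104 -0.017 2.787
v 2.878 -0.268 1.804
v 2.131 0.298 2.585
v 2.79 -0.019 1.539
v 2.043 0.547 2.32
v 2.601 0.128 1.252
v 1.854 0.694 2.032
v 2.339 0.15 0.985
v 1.592 0.716 1.765
v 2.044 0.044 0.78
v 1.297 0.61 1.56
v 1.762 -0.175 0.667
v 1.014 0.391 1.448
v 1.534 -0.472 0.665
v 0.787 0.094 1.445
v 1.396 -0.803 0.773
v 0.649 -0.237 1.554
v 1.369 -1.118 0.975
v 0.622 -0.552 1.756
v 1.457 -1.367 1.24
v 0.71 -0.801 2.021
v 1.646 -1.514 1.528
v 0.899 -0.948 2.308
v 1.908 -1.536 1.795
v 1.161 -0.97 2.575
v 2.203 -1.43 2
v 1.456 -0.864 2.78
v -2.954 -1.624 -0.918
v -2.748 -1.575 0.06
v -3.774 0.406 -0.847
v -3.569 0.455 0.13
v -0.991 -0.815 -1.37
v -0.786 -0.766 -0.393
v -1.812 1.215 -1.3
v -1.606 1.264 -0.322
v -3.711 1.424 -3.713
v -2.958 1.391 -3.809
v -3.509 0.996 -1.987
v -3.031 1.764 -3.708
v -3.287 2.046 -3.609
v -3.656 2.161 -3.537
v -4.04 2.079 -3.512
v -4.336 1.821 -3.542
v -4.464 1.457 -3.617
v -4.391 1.084 -3.718
v -4.135 0.802 -3.818
v -3.766 0.687 -3.889
v -3.382 0.769 -3.914
v -3.086 1.027 -3.885
v 2.005 -0.242 -0.494
v 2.222 -0.599 -1.112
v 1.758 -1.301 0.032
v 1.975 -1.658 -0.586
v 2.478 -1.303 -0.164
v 2.631 -0.648 -0.49
v 1.349 -1.252 -0.59
v 1.502 -0.597 -0.916
v 1.817 -1.224 -1.172
v 2.515 -1.255 -0.909
v 1.465 -0.645 -0.171
v 2.163 -0.676 0.092
v 2.135 -0.327 -0.849
v 1.845 -1.573 -0.231
v 2.141 -1.364 0.017
v 2.269 -1.574 -0.346
v 2.375 -0.356 -0.483
v 2.503 -0.566 -0.847
v 2.654 -0.98 -0.29
v 1.477 -1.334 -0.233
v 1.605 -1.544 -0.597
v 1.711 -0.326 -0.734
v 1.839 -0.536 -1.097
v 1.326 -0.92 -0.79
v 2.024 -0.905 -1.248
v 1.88 -1.527 -0.939
v 1.512 -1.288 -0.941
v 1.601 -0.903 -1.132
v 2.435 -0.923 -1.093
v 2.29 -1.546 -0.784
v 2.585 -1.337 -0.536
v 2.675 -0.952 -0.727
v 2.197 -1.29 -1.128
v 1.69 -0.354 -0.296
v 1.545 -0.977 0.013
v 1.305 -0.948 -0.353
v 1.395 -0.563 -0.544
v 2.1 -0.373 -0.141
v 1.956 -0.995 0.168
v 2.379 -0.997 0.052
v 2.468 -0.612 -0.139
v 1.783 -0.61 0.048
f 2 1 5
f 2 5 3
f 3 5 6
f 3 6 4
f 5 1 7
f 5 7 6
f 6 7 8
f 6 8 4
f 7 1 9
f 7 9 8
f 8 9 10
f 8 10 4
f 9 1 11
f 9 11 10
f 10 11 12
f 10 12 4
f 11 1 13
f 11 13 12
f 12 13 14
f 12 14 4
f 13 1 15
f 13 15 14
f 14 15 16
f 14 16 4
f 15 1 17
f 15 17 16
f 16 17 18
f 16 18 4
f 17 1 19
f 17 19 18
f 18 19 20
f 18 20 4
f 19 1 2
f 19 2 20
f 20 2 3
f 20 3 4
f 22 21 25
f 22 25 23
f 23 25 26
f 23 26 24
f 25 21 27
f 25 27 26
f 26 27 28
f 26 28 24
f 27 21 29
f 27 29 28
f 28 29 30
f 28 30 24
f 29 21 31
f 29 31 30
f 30 31 32
f 30 32 24
f 31 21 33
f 31 33 32
f 32 33 34
f 32 34 24
f 33 21 35
f 33 35 34
f 34 35 36
f 34 36 24
f 35 21 37
f 35 37 36
f 36 37 38
f 36 38 24
f 37 21 39
f 37 39 38
f 38 39 40
f 38 40 24
f 39 21 41
f 39 41 40
f 40 41 42
f 40 42 24
f 41 21 43
f 41 43 42
f 42 43 44
f 42 44 24
f 43 21 45
f 43 45 44
f 44 45 46
f 44 46 24
f 45 21 47
f 45 47 46
f 46 47 48
f 46 48 24
f 47 21 49
f 47 49 48
f 48 49 50
f 48 50 24
f 49 21 51
f 49 51 50
f 50 51 52
f 50 52 24
f 51 21 53
f 51 53 52
f 52 53 54
f 52 54 24
f 53 21 22
f 53 22 54
f 54 22 23
f 54 23 24
f 56 58 55
f 59 56 55
f 55 58 57
f 57 59 55
f 56 62 58
f 60 56 59
f 60 62 56
f 58 62 57
f 61 59 57
f 57 62 61
f 61 60 59
f 62 60 61
f 64 63 66
f 64 66 65
f 66 63 67
f 66 67 65
f 67 63 68
f 67 68 65
f 68 63 69
f 68 69 65
f 69 63 70
f 69 70 65
f 70 63 71
f 70 71 65
f 71 63 72
f 71 72 65
f 72 63 73
f 72 73 65
f 73 63 74
f 73 74 65
f 74 63 75
f 74 75 65
f 75 63 76
f 75 76 65
f 76 63 64
f 76 64 65
f 77 114 93
f 114 88 117
f 93 117 82
f 114 117 93
f 77 93 89
f 93 82 94
f 89 94 78
f 93 94 89
f 77 89 98
f 89 78 99
f 98 99 84
f 89 99 98
f 77 98 110
f 98 84 113
f 110 113 87
f 98 113 110
f 77 110 114
f 110 87 118
f 114 118 88
f 110 118 114
f 78 94 105
f 94 82 108
f 105 108 86
f 94 108 105
f 82 117 95
f 117 88 116
f 95 116 81
f 117 116 95
f 88 118 115
f 118 87 111
f 115 111 79
f 118 111 115
f 87 113 112
f 113 84 100
f 112 100 83
f 113 100 112
f 84 99 104
f 99 78 101
f 104 101 85
f 99 101 104
f 80 106 92
f 106 86 107
f 92 107 81
f 106 107 92
f 80 92 90
f 92 81 91
f 90 91 79
f 92 91 90
f 80 90 97
f 90 79 96
f 97 96 83
f 90 96 97
f 80 97 102
f 97 83 103
f 102 103 85
f 97 103 102
f 80 102 106
f 102 85 109
f 106 109 86
f 102 109 106
f 81 107 95
f 107 86 108
f 95 108 82
f 107 108 95
f 79 91 115
f 91 81 116
f 115 116 88
f 91 116 115
f 83 96 112
f 96 79 111
f 112 111 87
f 96 111 112
f 85 103 104
f 103 83 100
f 104 100 84
f 103 100 104
f 86 109 105
f 109 85 101
f 105 101 78
f 109 101 105



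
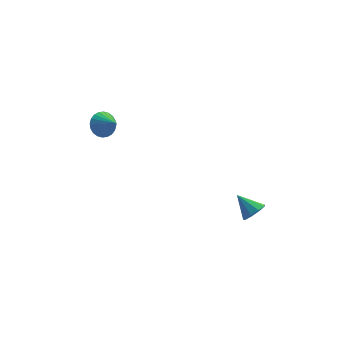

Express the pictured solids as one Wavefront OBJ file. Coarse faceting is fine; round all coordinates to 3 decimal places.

v 1.482 -3.537 0.169
v 1.859 -3.661 0.578
v 0.958 -2.883 0.851
v 1.98 -3.352 0.374
v 1.868 -3.128 0.075
v 1.576 -3.096 -0.181
v 1.239 -3.27 -0.273
v 1.016 -3.569 -0.158
v 1.011 -3.852 0.11
v 1.226 -3.988 0.405
v 1.561 -3.913 0.59
v -3.205 2.386 2.035
v -2.611 2.64 1.965
v -2.815 1.634 2.605
v -2.691 2.758 2.175
v -2.849 2.819 2.364
v -3.061 2.814 2.503
v -3.295 2.744 2.57
v -3.516 2.619 2.556
v -3.689 2.459 2.463
v -3.788 2.288 2.305
v -3.799 2.131 2.106
v -3.719 2.014 1.896
v -3.561 1.953 1.707
v -3.348 1.958 1.568
v -3.114 2.028 1.501
v -2.894 2.152 1.515
v -2.721 2.313 1.608
v -2.621 2.484 1.766
f 2 1 4
f 2 4 3
f 4 1 5
f 4 5 3
f 5 1 6
f 5 6 3
f 6 1 7
f 6 7 3
f 7 1 8
f 7 8 3
f 8 1 9
f 8 9 3
f 9 1 10
f 9 10 3
f 10 1 11
f 10 11 3
f 11 1 2
f 11 2 3
f 13 12 15
f 13 15 14
f 15 12 16
f 15 16 14
f 16 12 17
f 16 17 14
f 17 12 18
f 17 18 14
f 18 12 19
f 18 19 14
f 19 12 20
f 19 20 14
f 20 12 21
f 20 21 14
f 21 12 22
f 21 22 14
f 22 12 23
f 22 23 14
f 23 12 24
f 23 24 14
f 24 12 25
f 24 25 14
f 25 12 26
f 25 26 14
f 26 12 27
f 26 27 14
f 27 12 28
f 27 28 14
f 28 12 29
f 28 29 14
f 29 12 13
f 29 13 14



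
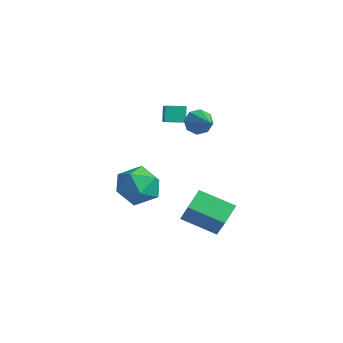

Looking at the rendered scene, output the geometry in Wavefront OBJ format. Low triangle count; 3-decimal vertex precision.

v -0.532 -4.023 -2.439
v -0.856 -3.143 -1.925
v -1.498 -3.6 -3.772
v -1.821 -2.719 -3.258
v 0.761 -3.161 -3.102
v 0.438 -2.28 -2.588
v -0.204 -2.737 -4.435
v -0.528 -1.857 -3.921
v -1.217 -2.88 1.821
v -0.9 -2.663 1.309
v -0.023 -3.26 2.399
v -0.958 -2.319 1.654
v -1.167 -2.304 2.096
v -1.406 -2.626 2.378
v -1.534 -3.097 2.333
v -1.477 -3.44 1.988
v -1.267 -3.455 1.546
v -1.029 -3.133 1.265
v -3.841 -2.788 -2.843
v -3.258 -3.443 -2.172
v -4.682 -4.217 -3.508
v -4.099 -4.872 -2.837
v -4.861 -4.192 -2.419
v -4.342 -3.309 -2.008
v -3.598 -4.351 -3.672
v -3.079 -3.468 -3.261
v -3.108 -4.41 -2.685
v -3.889 -4.311 -1.91
v -4.051 -3.349 -3.77
v -4.832 -3.25 -2.995
v -3.158 -3.13 2.016
v -2.556 -3.492 2.419
v -2.684 -2.428 1.939
v -2.082 -2.791 2.343
v -2.858 -3.409 1.317
v -2.256 -3.772 1.721
v -2.384 -2.708 1.241
v -1.782 -3.07 1.644
f 2 4 1
f 5 2 1
f 1 4 3
f 3 5 1
f 2 8 4
f 6 2 5
f 6 8 2
f 4 8 3
f 7 5 3
f 3 8 7
f 7 6 5
f 8 6 7
f 10 9 12
f 10 12 11
f 12 9 13
f 12 13 11
f 13 9 14
f 13 14 11
f 14 9 15
f 14 15 11
f 15 9 16
f 15 16 11
f 16 9 17
f 16 17 11
f 17 9 18
f 17 18 11
f 18 9 10
f 18 10 11
f 19 30 24
f 19 24 20
f 19 20 26
f 19 26 29
f 19 29 30
f 20 24 28
f 24 30 23
f 30 29 21
f 29 26 25
f 26 20 27
f 22 28 23
f 22 23 21
f 22 21 25
f 22 25 27
f 22 27 28
f 23 28 24
f 21 23 30
f 25 21 29
f 27 25 26
f 28 27 20
f 32 34 31
f 35 32 31
f 31 34 33
f 33 35 31
f 32 38 34
f 36 32 35
f 36 38 32
f 34 38 33
f 37 35 33
f 33 38 37
f 37 36 35
f 38 36 37



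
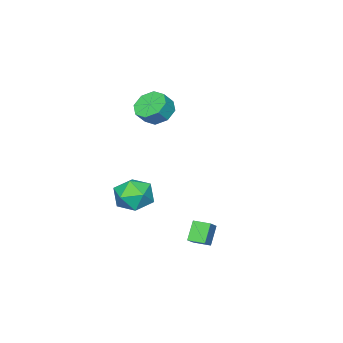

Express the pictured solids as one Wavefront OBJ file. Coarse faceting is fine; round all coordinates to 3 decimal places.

v -3.24 -3.037 1.765
v -2.552 -3.467 1.115
v -1.891 -3.574 1.885
v -2.58 -3.143 2.535
v -2.476 -2.676 1.159
v -1.815 -2.783 1.929
v -2.848 -2.096 1.558
v -2.187 -2.203 2.328
v -3.449 -2.067 2.078
v -2.789 -2.174 2.848
v -3.929 -2.606 2.415
v -3.268 -2.713 3.185
v -4.005 -3.397 2.371
v -3.344 -3.504 3.141
v -3.633 -3.977 1.972
v -2.972 -4.084 2.742
v -3.031 -4.006 1.452
v -2.371 -4.113 2.222
v 1.018 3.272 -2.76
v 1.877 3.58 -2.077
v 0.711 4.171 -2.778
v 1.57 4.478 -2.095
v 1.75 3.502 -3.785
v 2.609 3.809 -3.102
v 1.443 4.4 -3.803
v 2.302 4.708 -3.12
v 0.751 -0.733 -2.242
v 1.528 -1.677 -2.453
v -0.748 -1.783 -3.067
v 0.029 -2.727 -3.278
v -0.298 -2.44 -2.116
v 0.629 -1.791 -1.606
v 0.151 -1.669 -3.914
v 1.078 -1.02 -3.404
v 1.157 -2.255 -3.486
v 0.88 -2.732 -2.375
v -0.1 -0.728 -3.145
v -0.377 -1.205 -2.034
f 2 1 5
f 2 5 3
f 3 5 6
f 3 6 4
f 5 1 7
f 5 7 6
f 6 7 8
f 6 8 4
f 7 1 9
f 7 9 8
f 8 9 10
f 8 10 4
f 9 1 11
f 9 11 10
f 10 11 12
f 10 12 4
f 11 1 13
f 11 13 12
f 12 13 14
f 12 14 4
f 13 1 15
f 13 15 14
f 14 15 16
f 14 16 4
f 15 1 17
f 15 17 16
f 16 17 18
f 16 18 4
f 17 1 2
f 17 2 18
f 18 2 3
f 18 3 4
f 20 22 19
f 23 20 19
f 19 22 21
f 21 23 19
f 20 26 22
f 24 20 23
f 24 26 20
f 22 26 21
f 25 23 21
f 21 26 25
f 25 24 23
f 26 24 25
f 27 38 32
f 27 32 28
f 27 28 34
f 27 34 37
f 27 37 38
f 28 32 36
f 32 38 31
f 38 37 29
f 37 34 33
f 34 28 35
f 30 36 31
f 30 31 29
f 30 29 33
f 30 33 35
f 30 35 36
f 31 36 32
f 29 31 38
f 33 29 37
f 35 33 34
f 36 35 28



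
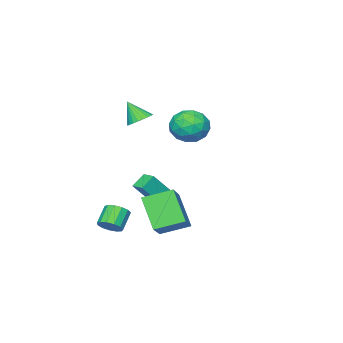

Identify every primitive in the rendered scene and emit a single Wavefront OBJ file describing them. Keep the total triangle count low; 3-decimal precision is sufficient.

v 1.067 -0.346 -3.592
v 0.265 -0.301 -2.98
v 1.224 0.508 -3.45
v 0.421 0.553 -2.838
v 2.119 -0.773 -2.182
v 1.316 -0.728 -1.57
v 2.275 0.081 -2.04
v 1.473 0.126 -1.428
v 1.906 -0.395 2.557
v 2.507 0.035 2.737
v 2.094 -1.145 3.723
v 2.287 0.185 2.868
v 2.009 0.246 2.952
v 1.716 0.21 2.976
v 1.452 0.082 2.936
v 1.256 -0.119 2.839
v 1.16 -0.362 2.698
v 1.177 -0.609 2.536
v 1.306 -0.824 2.377
v 1.525 -0.974 2.245
v 1.803 -1.035 2.161
v 2.096 -0.999 2.137
v 2.361 -0.871 2.177
v 2.556 -0.67 2.275
v 2.652 -0.428 2.415
v 2.635 -0.18 2.578
v 1.297 1.744 -2.339
v 2.717 2.665 -1.253
v 1.763 3.021 -4.03
v 3.182 3.942 -2.945
v 2.438 0.618 -2.875
v 3.857 1.539 -1.79
v 2.903 1.895 -4.567
v 4.323 2.816 -3.481
v 4.181 -0.372 -4.331
v 4.617 -0.164 -3.811
v 3.756 -0.459 -2.969
v 3.319 -0.668 -3.489
v 4.404 0.158 -3.916
v 3.543 -0.137 -3.074
v 4.121 0.312 -4.153
v 3.259 0.017 -3.311
v 3.856 0.248 -4.446
v 2.995 -0.047 -3.604
v 3.694 -0.012 -4.702
v 2.833 -0.307 -3.86
v 3.687 -0.388 -4.841
v 2.826 -0.683 -3.999
v 3.836 -0.758 -4.818
v 2.975 -1.053 -3.976
v 4.095 -1.006 -4.64
v 3.234 -1.301 -3.798
v 4.381 -1.053 -4.364
v 3.52 -1.348 -3.522
v 4.603 -0.884 -4.078
v 3.742 -1.179 -3.236
v 4.691 -0.552 -3.872
v 3.83 -0.847 -3.03
v -2.35 0.588 1.037
v -1.484 0.401 0.277
v -1.576 -0.661 2.223
v -0.71 -0.848 1.463
v -0.789 0.176 2.018
v -1.267 0.948 1.285
v -1.793 -1.208 1.215
v -2.271 -0.436 0.482
v -1.14 -0.708 0.387
v -0.52 0.147 0.883
v -2.54 -0.407 1.617
v -1.92 0.448 2.113
v -1.985 0.604 0.553
v -1.075 -0.864 1.947
v -1.121 -0.262 2.273
v -0.613 -0.372 1.826
v -1.857 0.925 1.145
v -1.349 0.816 0.698
v -0.94 0.683 1.722
v -1.711 -1.076 1.802
v -1.203 -1.185 1.355
v -2.447 0.112 0.674
v -1.939 0.002 0.227
v -2.12 -0.943 0.778
v -1.274 -0.158 0.17
v -0.819 -0.892 0.867
v -1.455 -1.104 0.722
v -1.736 -0.65 0.291
v -0.909 0.345 0.462
v -0.454 -0.389 1.159
v -0.501 0.213 1.485
v -0.782 0.666 1.054
v -0.707 -0.307 0.526
v -2.606 0.129 1.341
v -2.151 -0.605 2.038
v -2.278 -0.926 1.446
v -2.559 -0.473 1.015
v -2.241 0.632 1.633
v -1.786 -0.102 2.33
v -1.324 0.39 2.209
v -1.605 0.844 1.778
v -2.353 0.047 1.974
f 2 4 1
f 5 2 1
f 1 4 3
f 3 5 1
f 2 8 4
f 6 2 5
f 6 8 2
f 4 8 3
f 7 5 3
f 3 8 7
f 7 6 5
f 8 6 7
f 10 9 12
f 10 12 11
f 12 9 13
f 12 13 11
f 13 9 14
f 13 14 11
f 14 9 15
f 14 15 11
f 15 9 16
f 15 16 11
f 16 9 17
f 16 17 11
f 17 9 18
f 17 18 11
f 18 9 19
f 18 19 11
f 19 9 20
f 19 20 11
f 20 9 21
f 20 21 11
f 21 9 22
f 21 22 11
f 22 9 23
f 22 23 11
f 23 9 24
f 23 24 11
f 24 9 25
f 24 25 11
f 25 9 26
f 25 26 11
f 26 9 10
f 26 10 11
f 28 30 27
f 31 28 27
f 27 30 29
f 29 31 27
f 28 34 30
f 32 28 31
f 32 34 28
f 30 34 29
f 33 31 29
f 29 34 33
f 33 32 31
f 34 32 33
f 36 35 39
f 36 39 37
f 37 39 40
f 37 40 38
f 39 35 41
f 39 41 40
f 40 41 42
f 40 42 38
f 41 35 43
f 41 43 42
f 42 43 44
f 42 44 38
f 43 35 45
f 43 45 44
f 44 45 46
f 44 46 38
f 45 35 47
f 45 47 46
f 46 47 48
f 46 48 38
f 47 35 49
f 47 49 48
f 48 49 50
f 48 50 38
f 49 35 51
f 49 51 50
f 50 51 52
f 50 52 38
f 51 35 53
f 51 53 52
f 52 53 54
f 52 54 38
f 53 35 55
f 53 55 54
f 54 55 56
f 54 56 38
f 55 35 57
f 55 57 56
f 56 57 58
f 56 58 38
f 57 35 36
f 57 36 58
f 58 36 37
f 58 37 38
f 59 96 75
f 96 70 99
f 75 99 64
f 96 99 75
f 59 75 71
f 75 64 76
f 71 76 60
f 75 76 71
f 59 71 80
f 71 60 81
f 80 81 66
f 71 81 80
f 59 80 92
f 80 66 95
f 92 95 69
f 80 95 92
f 59 92 96
f 92 69 100
f 96 100 70
f 92 100 96
f 60 76 87
f 76 64 90
f 87 90 68
f 76 90 87
f 64 99 77
f 99 70 98
f 77 98 63
f 99 98 77
f 70 100 97
f 100 69 93
f 97 93 61
f 100 93 97
f 69 95 94
f 95 66 82
f 94 82 65
f 95 82 94
f 66 81 86
f 81 60 83
f 86 83 67
f 81 83 86
f 62 88 74
f 88 68 89
f 74 89 63
f 88 89 74
f 62 74 72
f 74 63 73
f 72 73 61
f 74 73 72
f 62 72 79
f 72 61 78
f 79 78 65
f 72 78 79
f 62 79 84
f 79 65 85
f 84 85 67
f 79 85 84
f 62 84 88
f 84 67 91
f 88 91 68
f 84 91 88
f 63 89 77
f 89 68 90
f 77 90 64
f 89 90 77
f 61 73 97
f 73 63 98
f 97 98 70
f 73 98 97
f 65 78 94
f 78 61 93
f 94 93 69
f 78 93 94
f 67 85 86
f 85 65 82
f 86 82 66
f 85 82 86
f 68 91 87
f 91 67 83
f 87 83 60
f 91 83 87



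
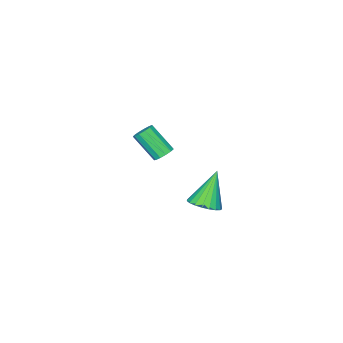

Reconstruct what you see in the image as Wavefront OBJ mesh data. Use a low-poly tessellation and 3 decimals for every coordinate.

v -0.668 2.627 -2.386
v -0.023 2.38 -2.046
v -1.552 2.533 -0.774
v 0.002 2.698 -2.014
v -0.089 3.003 -2.046
v -0.28 3.244 -2.136
v -0.538 3.377 -2.27
v -0.819 3.381 -2.424
v -1.073 3.255 -2.571
v -1.258 3.02 -2.686
v -1.341 2.717 -2.749
v -1.307 2.398 -2.749
v -1.163 2.12 -2.687
v -0.933 1.928 -2.572
v -0.657 1.858 -2.425
v -0.384 1.921 -2.271
v -0.159 2.105 -2.137
v -3.496 -2.353 -3.181
v -3.066 -2.549 -3.443
v -2.854 -3.642 -2.281
v -3.284 -3.447 -2.019
v -2.962 -2.331 -3.258
v -2.75 -3.425 -2.095
v -3.027 -2.121 -3.048
v -2.815 -3.214 -1.886
v -3.241 -1.984 -2.88
v -3.029 -3.078 -1.718
v -3.536 -1.965 -2.808
v -3.324 -3.058 -1.646
v -3.818 -2.068 -2.855
v -3.606 -3.162 -1.692
v -3.998 -2.263 -3.005
v -3.786 -3.356 -1.842
v -4.019 -2.486 -3.211
v -3.807 -3.579 -2.048
v -3.873 -2.667 -3.407
v -3.661 -3.76 -2.245
v -3.608 -2.748 -3.532
v -3.396 -3.842 -2.37
v -3.307 -2.704 -3.546
v -3.095 -3.798 -2.383
f 2 1 4
f 2 4 3
f 4 1 5
f 4 5 3
f 5 1 6
f 5 6 3
f 6 1 7
f 6 7 3
f 7 1 8
f 7 8 3
f 8 1 9
f 8 9 3
f 9 1 10
f 9 10 3
f 10 1 11
f 10 11 3
f 11 1 12
f 11 12 3
f 12 1 13
f 12 13 3
f 13 1 14
f 13 14 3
f 14 1 15
f 14 15 3
f 15 1 16
f 15 16 3
f 16 1 17
f 16 17 3
f 17 1 2
f 17 2 3
f 19 18 22
f 19 22 20
f 20 22 23
f 20 23 21
f 22 18 24
f 22 24 23
f 23 24 25
f 23 25 21
f 24 18 26
f 24 26 25
f 25 26 27
f 25 27 21
f 26 18 28
f 26 28 27
f 27 28 29
f 27 29 21
f 28 18 30
f 28 30 29
f 29 30 31
f 29 31 21
f 30 18 32
f 30 32 31
f 31 32 33
f 31 33 21
f 32 18 34
f 32 34 33
f 33 34 35
f 33 35 21
f 34 18 36
f 34 36 35
f 35 36 37
f 35 37 21
f 36 18 38
f 36 38 37
f 37 38 39
f 37 39 21
f 38 18 40
f 38 40 39
f 39 40 41
f 39 41 21
f 40 18 19
f 40 19 41
f 41 19 20
f 41 20 21



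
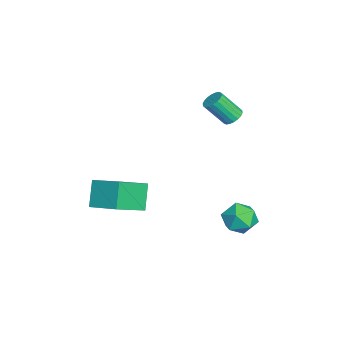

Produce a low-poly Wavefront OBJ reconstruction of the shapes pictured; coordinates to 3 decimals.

v 0.479 3.253 -1.173
v 1.141 3.094 -1.86
v -0.421 2.126 -1.78
v 0.241 1.967 -2.467
v 0.432 1.734 -1.548
v 0.989 2.431 -1.173
v -0.269 2.789 -2.467
v 0.288 3.486 -2.092
v 0.679 2.807 -2.66
v 1.112 2.155 -2.092
v -0.392 3.065 -1.548
v 0.041 2.413 -0.98
v -2.754 2.169 3.049
v -2.448 2.548 3.345
v -2.4 1.57 4.547
v -2.706 1.191 4.251
v -2.686 2.609 3.405
v -2.639 1.632 4.606
v -2.939 2.584 3.394
v -2.891 1.606 4.596
v -3.154 2.476 3.315
v -3.106 1.498 4.516
v -3.29 2.307 3.183
v -3.243 1.329 4.385
v -3.32 2.111 3.025
v -3.273 1.133 4.227
v -3.238 1.927 2.871
v -3.19 0.949 4.073
v -3.06 1.79 2.753
v -3.012 0.812 3.955
v -2.821 1.728 2.694
v -2.774 0.751 3.895
v -2.569 1.754 2.704
v -2.521 0.776 3.906
v -2.354 1.862 2.784
v -2.306 0.884 3.985
v -2.217 2.031 2.915
v -2.17 1.053 4.117
v -2.187 2.227 3.073
v -2.14 1.249 4.275
v -2.27 2.411 3.227
v -2.222 1.433 4.429
v 1.305 -4.243 -0.59
v 0.426 -4.166 0.636
v 0.066 -3.022 -1.556
v -0.813 -2.945 -0.33
v 2.173 -2.935 -0.05
v 1.294 -2.858 1.176
v 0.934 -1.714 -1.016
v 0.055 -1.637 0.21
f 1 12 6
f 1 6 2
f 1 2 8
f 1 8 11
f 1 11 12
f 2 6 10
f 6 12 5
f 12 11 3
f 11 8 7
f 8 2 9
f 4 10 5
f 4 5 3
f 4 3 7
f 4 7 9
f 4 9 10
f 5 10 6
f 3 5 12
f 7 3 11
f 9 7 8
f 10 9 2
f 14 13 17
f 14 17 15
f 15 17 18
f 15 18 16
f 17 13 19
f 17 19 18
f 18 19 20
f 18 20 16
f 19 13 21
f 19 21 20
f 20 21 22
f 20 22 16
f 21 13 23
f 21 23 22
f 22 23 24
f 22 24 16
f 23 13 25
f 23 25 24
f 24 25 26
f 24 26 16
f 25 13 27
f 25 27 26
f 26 27 28
f 26 28 16
f 27 13 29
f 27 29 28
f 28 29 30
f 28 30 16
f 29 13 31
f 29 31 30
f 30 31 32
f 30 32 16
f 31 13 33
f 31 33 32
f 32 33 34
f 32 34 16
f 33 13 35
f 33 35 34
f 34 35 36
f 34 36 16
f 35 13 37
f 35 37 36
f 36 37 38
f 36 38 16
f 37 13 39
f 37 39 38
f 38 39 40
f 38 40 16
f 39 13 41
f 39 41 40
f 40 41 42
f 40 42 16
f 41 13 14
f 41 14 42
f 42 14 15
f 42 15 16
f 44 46 43
f 47 44 43
f 43 46 45
f 45 47 43
f 44 50 46
f 48 44 47
f 48 50 44
f 46 50 45
f 49 47 45
f 45 50 49
f 49 48 47
f 50 48 49



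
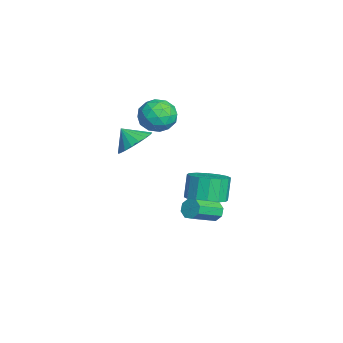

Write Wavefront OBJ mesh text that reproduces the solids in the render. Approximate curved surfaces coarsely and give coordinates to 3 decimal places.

v -0.466 1.41 -2.84
v 0.398 1.909 -2.545
v -0.131 2.089 -1.304
v -0.994 1.59 -1.6
v 0.074 2.293 -2.738
v -0.454 2.473 -1.498
v -0.394 2.441 -2.959
v -0.923 2.621 -1.719
v -0.882 2.312 -3.148
v -1.41 2.492 -1.908
v -1.258 1.942 -3.255
v -1.786 2.122 -2.014
v -1.422 1.429 -3.25
v -1.95 1.609 -2.01
v -1.329 0.911 -3.136
v -1.858 1.091 -1.895
v -1.006 0.527 -2.942
v -1.534 0.707 -1.702
v -0.537 0.379 -2.721
v -1.066 0.559 -1.481
v -0.05 0.508 -2.532
v -0.578 0.688 -1.292
v 0.326 0.878 -2.426
v -0.202 1.058 -1.185
v 0.49 1.391 -2.43
v -0.038 1.571 -1.19
v 3.44 1.423 -1.113
v 3.69 1.825 -0.796
v 4.53 0.7 -0.03
v 4.28 0.297 -0.347
v 3.323 1.674 -0.615
v 4.163 0.548 0.151
v 3.024 1.376 -0.726
v 3.865 0.25 0.04
v 2.969 1.105 -1.063
v 3.81 -0.021 -0.298
v 3.19 1.02 -1.43
v 4.03 -0.105 -0.664
v 3.557 1.172 -1.611
v 4.397 0.046 -0.845
v 3.855 1.47 -1.5
v 4.696 0.344 -0.734
v 3.91 1.741 -1.162
v 4.751 0.615 -0.397
v 2.785 -2.038 3.076
v 3.606 -2.517 3.096
v 2.415 -2.642 3.824
v 3.67 -2.208 3.377
v 3.559 -1.865 3.599
v 3.295 -1.557 3.717
v 2.93 -1.344 3.708
v 2.536 -1.268 3.574
v 2.192 -1.345 3.341
v 1.965 -1.56 3.056
v 1.9 -1.869 2.775
v 2.011 -2.211 2.553
v 2.275 -2.519 2.435
v 2.64 -2.732 2.444
v 3.034 -2.808 2.578
v 3.379 -2.731 2.811
v -2.18 0.056 2.528
v -1.366 -0.032 1.92
v -2.594 -1.508 2.2
v -1.78 -1.596 1.592
v -1.657 -1.507 2.601
v -1.401 -0.541 2.804
v -2.559 -0.999 1.316
v -2.303 -0.033 1.519
v -1.6 -0.684 1.172
v -1.042 -0.999 1.965
v -2.918 -0.541 2.155
v -2.36 -0.856 2.948
v -1.737 0.149 2.253
v -2.223 -1.689 1.867
v -2.151 -1.637 2.46
v -1.672 -1.689 2.103
v -1.757 -0.15 2.772
v -1.278 -0.202 2.415
v -1.449 -1.069 2.815
v -2.682 -1.338 1.705
v -2.203 -1.39 1.348
v -2.288 0.149 2.017
v -1.809 0.097 1.66
v -2.511 -0.471 1.305
v -1.396 -0.286 1.456
v -1.639 -1.205 1.263
v -2.097 -0.854 1.101
v -1.947 -0.286 1.22
v -1.068 -0.471 1.922
v -1.311 -1.39 1.73
v -1.239 -1.338 2.322
v -1.088 -0.77 2.441
v -1.205 -0.854 1.482
v -2.649 -0.15 2.39
v -2.892 -1.069 2.198
v -2.872 -0.77 1.679
v -2.721 -0.202 1.798
v -2.321 -0.335 2.857
v -2.564 -1.254 2.664
v -2.013 -1.254 2.9
v -1.863 -0.686 3.019
v -2.755 -0.686 2.638
f 2 1 5
f 2 5 3
f 3 5 6
f 3 6 4
f 5 1 7
f 5 7 6
f 6 7 8
f 6 8 4
f 7 1 9
f 7 9 8
f 8 9 10
f 8 10 4
f 9 1 11
f 9 11 10
f 10 11 12
f 10 12 4
f 11 1 13
f 11 13 12
f 12 13 14
f 12 14 4
f 13 1 15
f 13 15 14
f 14 15 16
f 14 16 4
f 15 1 17
f 15 17 16
f 16 17 18
f 16 18 4
f 17 1 19
f 17 19 18
f 18 19 20
f 18 20 4
f 19 1 21
f 19 21 20
f 20 21 22
f 20 22 4
f 21 1 23
f 21 23 22
f 22 23 24
f 22 24 4
f 23 1 25
f 23 25 24
f 24 25 26
f 24 26 4
f 25 1 2
f 25 2 26
f 26 2 3
f 26 3 4
f 28 27 31
f 28 31 29
f 29 31 32
f 29 32 30
f 31 27 33
f 31 33 32
f 32 33 34
f 32 34 30
f 33 27 35
f 33 35 34
f 34 35 36
f 34 36 30
f 35 27 37
f 35 37 36
f 36 37 38
f 36 38 30
f 37 27 39
f 37 39 38
f 38 39 40
f 38 40 30
f 39 27 41
f 39 41 40
f 40 41 42
f 40 42 30
f 41 27 43
f 41 43 42
f 42 43 44
f 42 44 30
f 43 27 28
f 43 28 44
f 44 28 29
f 44 29 30
f 46 45 48
f 46 48 47
f 48 45 49
f 48 49 47
f 49 45 50
f 49 50 47
f 50 45 51
f 50 51 47
f 51 45 52
f 51 52 47
f 52 45 53
f 52 53 47
f 53 45 54
f 53 54 47
f 54 45 55
f 54 55 47
f 55 45 56
f 55 56 47
f 56 45 57
f 56 57 47
f 57 45 58
f 57 58 47
f 58 45 59
f 58 59 47
f 59 45 60
f 59 60 47
f 60 45 46
f 60 46 47
f 61 98 77
f 98 72 101
f 77 101 66
f 98 101 77
f 61 77 73
f 77 66 78
f 73 78 62
f 77 78 73
f 61 73 82
f 73 62 83
f 82 83 68
f 73 83 82
f 61 82 94
f 82 68 97
f 94 97 71
f 82 97 94
f 61 94 98
f 94 71 102
f 98 102 72
f 94 102 98
f 62 78 89
f 78 66 92
f 89 92 70
f 78 92 89
f 66 101 79
f 101 72 100
f 79 100 65
f 101 100 79
f 72 102 99
f 102 71 95
f 99 95 63
f 102 95 99
f 71 97 96
f 97 68 84
f 96 84 67
f 97 84 96
f 68 83 88
f 83 62 85
f 88 85 69
f 83 85 88
f 64 90 76
f 90 70 91
f 76 91 65
f 90 91 76
f 64 76 74
f 76 65 75
f 74 75 63
f 76 75 74
f 64 74 81
f 74 63 80
f 81 80 67
f 74 80 81
f 64 81 86
f 81 67 87
f 86 87 69
f 81 87 86
f 64 86 90
f 86 69 93
f 90 93 70
f 86 93 90
f 65 91 79
f 91 70 92
f 79 92 66
f 91 92 79
f 63 75 99
f 75 65 100
f 99 100 72
f 75 100 99
f 67 80 96
f 80 63 95
f 96 95 71
f 80 95 96
f 69 87 88
f 87 67 84
f 88 84 68
f 87 84 88
f 70 93 89
f 93 69 85
f 89 85 62
f 93 85 89



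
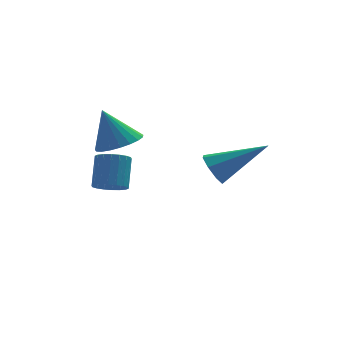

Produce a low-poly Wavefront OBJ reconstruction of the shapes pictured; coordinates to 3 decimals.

v -2.488 3.368 -1.013
v -1.835 3.359 -1.107
v -1.659 4.143 0.039
v -2.312 4.152 0.133
v -1.919 3.597 -1.257
v -1.743 4.381 -0.11
v -2.116 3.79 -1.359
v -1.94 4.574 -0.212
v -2.387 3.899 -1.392
v -2.211 4.683 -0.245
v -2.677 3.903 -1.35
v -2.501 4.687 -0.203
v -2.931 3.802 -1.241
v -2.755 4.585 -0.095
v -3.096 3.614 -1.088
v -2.92 4.397 0.059
v -3.141 3.377 -0.919
v -2.965 4.161 0.227
v -3.057 3.139 -0.77
v -2.881 3.923 0.377
v -2.86 2.946 -0.668
v -2.684 3.73 0.479
v -2.589 2.837 -0.635
v -2.413 3.621 0.512
v -2.299 2.833 -0.677
v -2.123 3.617 0.47
v -2.045 2.935 -0.785
v -1.869 3.718 0.361
v -1.88 3.123 -0.939
v -1.704 3.906 0.208
v 0.683 -0.387 1.35
v 1.033 -0.295 0.751
v 2.517 -0.473 2.41
v 0.915 0.169 0.993
v 0.661 0.306 1.445
v 0.42 0.038 1.841
v 0.333 -0.479 1.949
v 0.451 -0.943 1.707
v 0.705 -1.08 1.256
v 0.946 -0.812 0.86
v -2.122 3.727 1.008
v -1.262 3.853 1.312
v -2.698 3.993 2.532
v -1.364 4.208 1.212
v -1.597 4.48 1.076
v -1.92 4.622 0.929
v -2.278 4.609 0.796
v -2.61 4.444 0.699
v -2.857 4.155 0.656
v -2.976 3.792 0.674
v -2.949 3.418 0.75
v -2.778 3.097 0.87
v -2.493 2.886 1.014
v -2.145 2.82 1.158
v -1.792 2.911 1.275
v -1.497 3.143 1.347
v -1.309 3.476 1.36
f 2 1 5
f 2 5 3
f 3 5 6
f 3 6 4
f 5 1 7
f 5 7 6
f 6 7 8
f 6 8 4
f 7 1 9
f 7 9 8
f 8 9 10
f 8 10 4
f 9 1 11
f 9 11 10
f 10 11 12
f 10 12 4
f 11 1 13
f 11 13 12
f 12 13 14
f 12 14 4
f 13 1 15
f 13 15 14
f 14 15 16
f 14 16 4
f 15 1 17
f 15 17 16
f 16 17 18
f 16 18 4
f 17 1 19
f 17 19 18
f 18 19 20
f 18 20 4
f 19 1 21
f 19 21 20
f 20 21 22
f 20 22 4
f 21 1 23
f 21 23 22
f 22 23 24
f 22 24 4
f 23 1 25
f 23 25 24
f 24 25 26
f 24 26 4
f 25 1 27
f 25 27 26
f 26 27 28
f 26 28 4
f 27 1 29
f 27 29 28
f 28 29 30
f 28 30 4
f 29 1 2
f 29 2 30
f 30 2 3
f 30 3 4
f 32 31 34
f 32 34 33
f 34 31 35
f 34 35 33
f 35 31 36
f 35 36 33
f 36 31 37
f 36 37 33
f 37 31 38
f 37 38 33
f 38 31 39
f 38 39 33
f 39 31 40
f 39 40 33
f 40 31 32
f 40 32 33
f 42 41 44
f 42 44 43
f 44 41 45
f 44 45 43
f 45 41 46
f 45 46 43
f 46 41 47
f 46 47 43
f 47 41 48
f 47 48 43
f 48 41 49
f 48 49 43
f 49 41 50
f 49 50 43
f 50 41 51
f 50 51 43
f 51 41 52
f 51 52 43
f 52 41 53
f 52 53 43
f 53 41 54
f 53 54 43
f 54 41 55
f 54 55 43
f 55 41 56
f 55 56 43
f 56 41 57
f 56 57 43
f 57 41 42
f 57 42 43



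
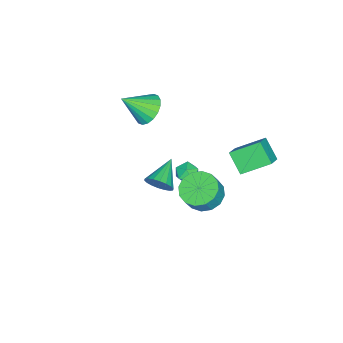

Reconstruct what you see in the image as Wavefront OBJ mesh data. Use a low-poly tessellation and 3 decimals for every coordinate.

v 1.647 0.557 1.024
v 1.947 0.054 1.641
v 0.013 0.503 1.776
v 2.001 0.401 1.782
v 1.984 0.779 1.773
v 1.901 1.113 1.616
v 1.767 1.337 1.341
v 1.61 1.406 1.004
v 1.46 1.307 0.671
v 1.348 1.06 0.408
v 1.294 0.713 0.267
v 1.311 0.335 0.276
v 1.394 0.002 0.433
v 1.528 -0.222 0.707
v 1.685 -0.292 1.044
v 1.835 -0.193 1.378
v -2.214 1.065 -1.855
v -1.631 0.619 -2.079
v -2.409 0.321 -0.881
v -1.826 -0.125 -1.105
v -1.689 0.582 -0.839
v -1.568 1.042 -1.441
v -2.472 -0.102 -1.519
v -2.351 0.358 -2.121
v -1.79 -0.102 -1.871
v -1.306 0.32 -1.451
v -2.734 0.62 -1.509
v -2.25 1.042 -1.089
v 3.267 4.015 3.463
v 4.157 3.702 2.938
v 4.704 3.592 3.933
v 3.813 3.905 4.457
v 4.2 4.258 2.977
v 4.747 4.148 3.971
v 3.992 4.749 3.145
v 4.539 4.639 4.139
v 3.59 5.043 3.399
v 4.137 4.933 4.393
v 3.102 5.062 3.669
v 3.648 4.952 4.664
v 2.657 4.8 3.885
v 3.204 4.69 4.879
v 2.376 4.328 3.987
v 2.923 4.218 4.982
v 2.333 3.772 3.949
v 2.88 3.662 4.943
v 2.541 3.281 3.781
v 3.088 3.171 4.775
v 2.943 2.987 3.527
v 3.49 2.877 4.521
v 3.432 2.968 3.256
v 3.978 2.858 4.251
v 3.876 3.23 3.041
v 4.423 3.12 4.035
v -2.707 -2.261 2.554
v -1.769 -1.797 2.329
v -1.813 -3.459 3.806
v -1.931 -1.537 2.693
v -2.246 -1.42 3.03
v -2.653 -1.47 3.273
v -3.07 -1.676 3.373
v -3.416 -1.998 3.311
v -3.621 -2.372 3.099
v -3.644 -2.724 2.779
v -3.482 -2.984 2.414
v -3.167 -3.101 2.078
v -2.76 -3.052 1.835
v -2.343 -2.845 1.735
v -1.997 -2.523 1.797
v -1.792 -2.149 2.009
v -3.534 2.68 0.384
v -4.286 4.181 1.356
v -2.998 3.626 -0.663
v -3.749 5.127 0.309
v -2.471 2.793 1.031
v -3.222 4.294 2.003
v -1.934 3.739 -0.016
v -2.686 5.24 0.956
f 2 1 4
f 2 4 3
f 4 1 5
f 4 5 3
f 5 1 6
f 5 6 3
f 6 1 7
f 6 7 3
f 7 1 8
f 7 8 3
f 8 1 9
f 8 9 3
f 9 1 10
f 9 10 3
f 10 1 11
f 10 11 3
f 11 1 12
f 11 12 3
f 12 1 13
f 12 13 3
f 13 1 14
f 13 14 3
f 14 1 15
f 14 15 3
f 15 1 16
f 15 16 3
f 16 1 2
f 16 2 3
f 17 28 22
f 17 22 18
f 17 18 24
f 17 24 27
f 17 27 28
f 18 22 26
f 22 28 21
f 28 27 19
f 27 24 23
f 24 18 25
f 20 26 21
f 20 21 19
f 20 19 23
f 20 23 25
f 20 25 26
f 21 26 22
f 19 21 28
f 23 19 27
f 25 23 24
f 26 25 18
f 30 29 33
f 30 33 31
f 31 33 34
f 31 34 32
f 33 29 35
f 33 35 34
f 34 35 36
f 34 36 32
f 35 29 37
f 35 37 36
f 36 37 38
f 36 38 32
f 37 29 39
f 37 39 38
f 38 39 40
f 38 40 32
f 39 29 41
f 39 41 40
f 40 41 42
f 40 42 32
f 41 29 43
f 41 43 42
f 42 43 44
f 42 44 32
f 43 29 45
f 43 45 44
f 44 45 46
f 44 46 32
f 45 29 47
f 45 47 46
f 46 47 48
f 46 48 32
f 47 29 49
f 47 49 48
f 48 49 50
f 48 50 32
f 49 29 51
f 49 51 50
f 50 51 52
f 50 52 32
f 51 29 53
f 51 53 52
f 52 53 54
f 52 54 32
f 53 29 30
f 53 30 54
f 54 30 31
f 54 31 32
f 56 55 58
f 56 58 57
f 58 55 59
f 58 59 57
f 59 55 60
f 59 60 57
f 60 55 61
f 60 61 57
f 61 55 62
f 61 62 57
f 62 55 63
f 62 63 57
f 63 55 64
f 63 64 57
f 64 55 65
f 64 65 57
f 65 55 66
f 65 66 57
f 66 55 67
f 66 67 57
f 67 55 68
f 67 68 57
f 68 55 69
f 68 69 57
f 69 55 70
f 69 70 57
f 70 55 56
f 70 56 57
f 72 74 71
f 75 72 71
f 71 74 73
f 73 75 71
f 72 78 74
f 76 72 75
f 76 78 72
f 74 78 73
f 77 75 73
f 73 78 77
f 77 76 75
f 78 76 77



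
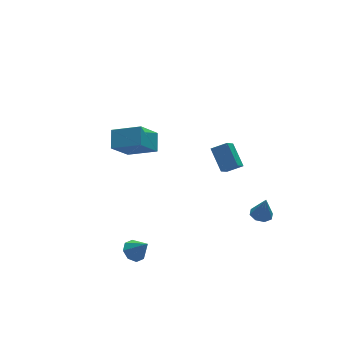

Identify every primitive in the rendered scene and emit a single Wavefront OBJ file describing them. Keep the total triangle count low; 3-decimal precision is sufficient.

v 3.121 -3.3 -4.526
v 3.613 -2.997 -4.575
v 3.299 -3.4 -3.354
v 3.261 -2.738 -4.5
v 2.826 -2.808 -4.44
v 2.565 -3.167 -4.43
v 2.629 -3.604 -4.477
v 2.981 -3.863 -4.552
v 3.415 -3.793 -4.613
v 3.677 -3.434 -4.622
v -3.672 -3.436 -4.004
v -3.165 -3.08 -3.999
v -3.268 -4.024 -3.076
v -3.515 -2.901 -3.733
v -3.957 -3.035 -3.625
v -4.232 -3.405 -3.739
v -4.18 -3.792 -4.008
v -3.83 -3.971 -4.274
v -3.388 -3.837 -4.382
v -3.112 -3.467 -4.268
v -2.549 1.344 -0.852
v -2.132 2.159 -0.299
v -1.523 1.661 -2.092
v -1.107 2.477 -1.538
v -1.453 0.343 -0.202
v -1.037 1.159 0.352
v -0.428 0.661 -1.441
v -0.011 1.476 -0.888
v 1.022 -3.621 0.126
v 0.366 -4.24 1.006
v 1.046 -2.558 0.89
v 0.389 -3.176 1.77
v 1.731 -3.884 0.47
v 1.074 -4.502 1.35
v 1.754 -2.82 1.234
v 1.098 -3.439 2.114
f 2 1 4
f 2 4 3
f 4 1 5
f 4 5 3
f 5 1 6
f 5 6 3
f 6 1 7
f 6 7 3
f 7 1 8
f 7 8 3
f 8 1 9
f 8 9 3
f 9 1 10
f 9 10 3
f 10 1 2
f 10 2 3
f 12 11 14
f 12 14 13
f 14 11 15
f 14 15 13
f 15 11 16
f 15 16 13
f 16 11 17
f 16 17 13
f 17 11 18
f 17 18 13
f 18 11 19
f 18 19 13
f 19 11 20
f 19 20 13
f 20 11 12
f 20 12 13
f 22 24 21
f 25 22 21
f 21 24 23
f 23 25 21
f 22 28 24
f 26 22 25
f 26 28 22
f 24 28 23
f 27 25 23
f 23 28 27
f 27 26 25
f 28 26 27
f 30 32 29
f 33 30 29
f 29 32 31
f 31 33 29
f 30 36 32
f 34 30 33
f 34 36 30
f 32 36 31
f 35 33 31
f 31 36 35
f 35 34 33
f 36 34 35



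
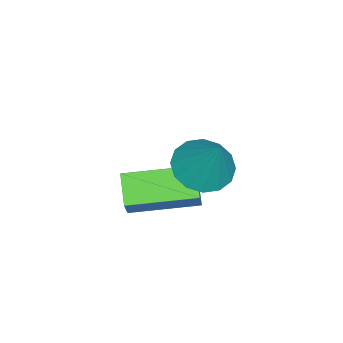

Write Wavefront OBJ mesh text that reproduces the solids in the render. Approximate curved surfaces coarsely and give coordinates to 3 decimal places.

v 1.518 -4.046 -4.012
v 2.075 -3.924 -3.178
v 0.8 -2.291 -3.79
v 1.357 -2.168 -2.956
v 2.263 -3.672 -4.564
v 2.82 -3.549 -3.73
v 1.545 -1.916 -4.342
v 2.102 -1.794 -3.508
v 2.568 -1.56 -1.741
v 3.344 -1.729 -1.985
v 3.132 -0.94 -0.379
v 3.264 -1.333 -2.133
v 2.998 -0.998 -2.175
v 2.617 -0.814 -2.102
v 2.223 -0.83 -1.931
v 1.921 -1.041 -1.71
v 1.793 -1.392 -1.498
v 1.872 -1.787 -1.35
v 2.138 -2.122 -1.308
v 2.519 -2.307 -1.381
v 2.914 -2.291 -1.552
v 3.215 -2.079 -1.773
f 2 4 1
f 5 2 1
f 1 4 3
f 3 5 1
f 2 8 4
f 6 2 5
f 6 8 2
f 4 8 3
f 7 5 3
f 3 8 7
f 7 6 5
f 8 6 7
f 10 9 12
f 10 12 11
f 12 9 13
f 12 13 11
f 13 9 14
f 13 14 11
f 14 9 15
f 14 15 11
f 15 9 16
f 15 16 11
f 16 9 17
f 16 17 11
f 17 9 18
f 17 18 11
f 18 9 19
f 18 19 11
f 19 9 20
f 19 20 11
f 20 9 21
f 20 21 11
f 21 9 22
f 21 22 11
f 22 9 10
f 22 10 11

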